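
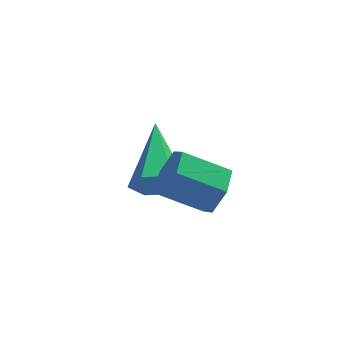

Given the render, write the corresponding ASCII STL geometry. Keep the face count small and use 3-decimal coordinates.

solid 
facet normal -0.086 -0.924 -0.373
outer loop
vertex 1.033 1.289 -0.361
vertex 0.595 1.096 0.217
vertex 0.289 1.377 -0.408
endloop
endfacet
facet normal 0.123 0.632 -0.765
outer loop
vertex 1.033 1.289 -0.361
vertex 0.289 1.377 -0.408
vertex 0.765 2.944 0.963
endloop
endfacet
facet normal -0.086 -0.924 -0.373
outer loop
vertex 0.289 1.377 -0.408
vertex 0.595 1.096 0.217
vertex -0.149 1.184 0.17
endloop
endfacet
facet normal -0.742 0.555 -0.377
outer loop
vertex 0.289 1.377 -0.408
vertex -0.149 1.184 0.17
vertex 0.765 2.944 0.963
endloop
endfacet
facet normal -0.086 -0.924 -0.374
outer loop
vertex -0.149 1.184 0.17
vertex 0.595 1.096 0.217
vertex 0.157 0.903 0.794
endloop
endfacet
facet normal -0.838 0.208 0.505
outer loop
vertex -0.149 1.184 0.17
vertex 0.157 0.903 0.794
vertex 0.765 2.944 0.963
endloop
endfacet
facet normal -0.084 -0.924 -0.373
outer loop
vertex 0.157 0.903 0.794
vertex 0.595 1.096 0.217
vertex 0.9 0.816 0.842
endloop
endfacet
facet normal -0.071 -0.061 0.996
outer loop
vertex 0.157 0.903 0.794
vertex 0.9 0.816 0.842
vertex 0.765 2.944 0.963
endloop
endfacet
facet normal -0.086 -0.924 -0.372
outer loop
vertex 0.9 0.816 0.842
vertex 0.595 1.096 0.217
vertex 1.338 1.008 0.264
endloop
endfacet
facet normal 0.794 0.016 0.607
outer loop
vertex 0.9 0.816 0.842
vertex 1.338 1.008 0.264
vertex 0.765 2.944 0.963
endloop
endfacet
facet normal -0.086 -0.924 -0.373
outer loop
vertex 1.338 1.008 0.264
vertex 0.595 1.096 0.217
vertex 1.033 1.289 -0.361
endloop
endfacet
facet normal 0.891 0.362 -0.272
outer loop
vertex 1.338 1.008 0.264
vertex 1.033 1.289 -0.361
vertex 0.765 2.944 0.963
endloop
endfacet
facet normal 0.862 -0.206 -0.462
outer loop
vertex 2.158 -0.292 1.945
vertex 1.799 -0.426 1.335
vertex 2.034 0.24 1.476
endloop
endfacet
facet normal 0.476 0.641 0.602
outer loop
vertex 2.158 -0.292 1.945
vertex 2.034 0.24 1.476
vertex 1.02 -0.02 2.555
endloop
endfacet
facet normal 0.475 0.642 0.602
outer loop
vertex 1.02 -0.02 2.555
vertex 2.034 0.24 1.476
vertex 0.895 0.512 2.086
endloop
endfacet
facet normal -0.863 0.205 0.463
outer loop
vertex 1.02 -0.02 2.555
vertex 0.895 0.512 2.086
vertex 0.661 -0.154 1.945
endloop
endfacet
facet normal 0.862 -0.206 -0.462
outer loop
vertex 2.034 0.24 1.476
vertex 1.799 -0.426 1.335
vertex 1.675 0.106 0.866
endloop
endfacet
facet normal 0.089 0.961 -0.263
outer loop
vertex 2.034 0.24 1.476
vertex 1.675 0.106 0.866
vertex 0.895 0.512 2.086
endloop
endfacet
facet normal 0.089 0.961 -0.263
outer loop
vertex 0.895 0.512 2.086
vertex 1.675 0.106 0.866
vertex 0.536 0.378 1.476
endloop
endfacet
facet normal -0.863 0.205 0.463
outer loop
vertex 0.895 0.512 2.086
vertex 0.536 0.378 1.476
vertex 0.661 -0.154 1.945
endloop
endfacet
facet normal 0.862 -0.206 -0.462
outer loop
vertex 1.675 0.106 0.866
vertex 1.799 -0.426 1.335
vertex 1.44 -0.56 0.725
endloop
endfacet
facet normal -0.387 0.320 -0.865
outer loop
vertex 1.675 0.106 0.866
vertex 1.44 -0.56 0.725
vertex 0.536 0.378 1.476
endloop
endfacet
facet normal -0.387 0.319 -0.865
outer loop
vertex 0.536 0.378 1.476
vertex 1.44 -0.56 0.725
vertex 0.302 -0.288 1.335
endloop
endfacet
facet normal -0.863 0.205 0.463
outer loop
vertex 0.536 0.378 1.476
vertex 0.302 -0.288 1.335
vertex 0.661 -0.154 1.945
endloop
endfacet
facet normal 0.863 -0.205 -0.463
outer loop
vertex 1.44 -0.56 0.725
vertex 1.799 -0.426 1.335
vertex 1.565 -1.092 1.194
endloop
endfacet
facet normal -0.476 -0.642 -0.601
outer loop
vertex 1.44 -0.56 0.725
vertex 1.565 -1.092 1.194
vertex 0.302 -0.288 1.335
endloop
endfacet
facet normal -0.476 -0.641 -0.602
outer loop
vertex 0.302 -0.288 1.335
vertex 1.565 -1.092 1.194
vertex 0.426 -0.82 1.804
endloop
endfacet
facet normal -0.862 0.206 0.462
outer loop
vertex 0.302 -0.288 1.335
vertex 0.426 -0.82 1.804
vertex 0.661 -0.154 1.945
endloop
endfacet
facet normal 0.863 -0.205 -0.463
outer loop
vertex 1.565 -1.092 1.194
vertex 1.799 -0.426 1.335
vertex 1.924 -0.958 1.804
endloop
endfacet
facet normal -0.089 -0.961 0.263
outer loop
vertex 1.565 -1.092 1.194
vertex 1.924 -0.958 1.804
vertex 0.426 -0.82 1.804
endloop
endfacet
facet normal -0.089 -0.961 0.263
outer loop
vertex 0.426 -0.82 1.804
vertex 1.924 -0.958 1.804
vertex 0.785 -0.686 2.414
endloop
endfacet
facet normal -0.862 0.206 0.462
outer loop
vertex 0.426 -0.82 1.804
vertex 0.785 -0.686 2.414
vertex 0.661 -0.154 1.945
endloop
endfacet
facet normal 0.863 -0.205 -0.463
outer loop
vertex 1.924 -0.958 1.804
vertex 1.799 -0.426 1.335
vertex 2.158 -0.292 1.945
endloop
endfacet
facet normal 0.387 -0.319 0.865
outer loop
vertex 1.924 -0.958 1.804
vertex 2.158 -0.292 1.945
vertex 0.785 -0.686 2.414
endloop
endfacet
facet normal 0.387 -0.320 0.865
outer loop
vertex 0.785 -0.686 2.414
vertex 2.158 -0.292 1.945
vertex 1.02 -0.02 2.555
endloop
endfacet
facet normal -0.862 0.206 0.462
outer loop
vertex 0.785 -0.686 2.414
vertex 1.02 -0.02 2.555
vertex 0.661 -0.154 1.945
endloop
endfacet

endsolid


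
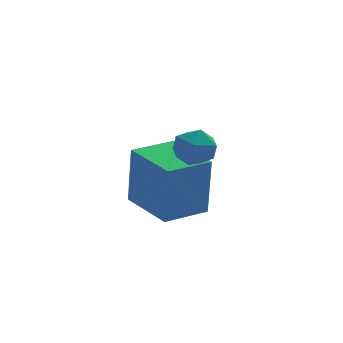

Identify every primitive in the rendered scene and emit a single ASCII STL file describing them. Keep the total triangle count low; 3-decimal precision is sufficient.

solid 
facet normal -0.284 0.952 -0.117
outer loop
vertex -3.031 -2.407 1.759
vertex -3.732 -2.595 1.932
vertex -3.258 -2.387 2.47
endloop
endfacet
facet normal 0.394 0.914 0.100
outer loop
vertex -3.031 -2.407 1.759
vertex -3.258 -2.387 2.47
vertex -2.584 -2.659 2.301
endloop
endfacet
facet normal 0.758 0.530 -0.379
outer loop
vertex -3.031 -2.407 1.759
vertex -2.584 -2.659 2.301
vertex -2.641 -3.036 1.659
endloop
endfacet
facet normal 0.305 0.331 -0.893
outer loop
vertex -3.031 -2.407 1.759
vertex -2.641 -3.036 1.659
vertex -3.351 -2.996 1.431
endloop
endfacet
facet normal -0.339 0.592 -0.731
outer loop
vertex -3.031 -2.407 1.759
vertex -3.351 -2.996 1.431
vertex -3.732 -2.595 1.932
endloop
endfacet
facet normal 0.407 0.561 0.721
outer loop
vertex -2.584 -2.659 2.301
vertex -3.258 -2.387 2.47
vertex -3.009 -3.004 2.809
endloop
endfacet
facet normal -0.691 0.623 0.368
outer loop
vertex -3.258 -2.387 2.47
vertex -3.732 -2.595 1.932
vertex -3.719 -2.964 2.581
endloop
endfacet
facet normal -0.780 0.040 -0.625
outer loop
vertex -3.732 -2.595 1.932
vertex -3.351 -2.996 1.431
vertex -3.776 -3.341 1.939
endloop
endfacet
facet normal 0.263 -0.381 -0.886
outer loop
vertex -3.351 -2.996 1.431
vertex -2.641 -3.036 1.659
vertex -3.102 -3.613 1.77
endloop
endfacet
facet normal 0.997 -0.059 -0.054
outer loop
vertex -2.641 -3.036 1.659
vertex -2.584 -2.659 2.301
vertex -2.628 -3.405 2.308
endloop
endfacet
facet normal -0.305 -0.331 0.893
outer loop
vertex -3.329 -3.593 2.481
vertex -3.009 -3.004 2.809
vertex -3.719 -2.964 2.581
endloop
endfacet
facet normal -0.758 -0.530 0.379
outer loop
vertex -3.329 -3.593 2.481
vertex -3.719 -2.964 2.581
vertex -3.776 -3.341 1.939
endloop
endfacet
facet normal -0.394 -0.914 -0.100
outer loop
vertex -3.329 -3.593 2.481
vertex -3.776 -3.341 1.939
vertex -3.102 -3.613 1.77
endloop
endfacet
facet normal 0.284 -0.952 0.117
outer loop
vertex -3.329 -3.593 2.481
vertex -3.102 -3.613 1.77
vertex -2.628 -3.405 2.308
endloop
endfacet
facet normal 0.339 -0.592 0.731
outer loop
vertex -3.329 -3.593 2.481
vertex -2.628 -3.405 2.308
vertex -3.009 -3.004 2.809
endloop
endfacet
facet normal -0.263 0.381 0.886
outer loop
vertex -3.719 -2.964 2.581
vertex -3.009 -3.004 2.809
vertex -3.258 -2.387 2.47
endloop
endfacet
facet normal -0.997 0.059 0.054
outer loop
vertex -3.776 -3.341 1.939
vertex -3.719 -2.964 2.581
vertex -3.732 -2.595 1.932
endloop
endfacet
facet normal -0.407 -0.561 -0.721
outer loop
vertex -3.102 -3.613 1.77
vertex -3.776 -3.341 1.939
vertex -3.351 -2.996 1.431
endloop
endfacet
facet normal 0.691 -0.623 -0.368
outer loop
vertex -2.628 -3.405 2.308
vertex -3.102 -3.613 1.77
vertex -2.641 -3.036 1.659
endloop
endfacet
facet normal 0.780 -0.040 0.625
outer loop
vertex -3.009 -3.004 2.809
vertex -2.628 -3.405 2.308
vertex -2.584 -2.659 2.301
endloop
endfacet
facet normal -0.907 -0.421 0.002
outer loop
vertex -3.651 -1.29 0.41
vertex -4.481 0.5 0.576
vertex -3.733 -1.125 -1.773
endloop
endfacet
facet normal 0.419 -0.904 -0.084
outer loop
vertex -2.299 -0.46 -1.776
vertex -3.651 -1.29 0.41
vertex -3.733 -1.125 -1.773
endloop
endfacet
facet normal -0.907 -0.420 0.002
outer loop
vertex -3.733 -1.125 -1.773
vertex -4.481 0.5 0.576
vertex -4.562 0.665 -1.606
endloop
endfacet
facet normal -0.037 0.076 -0.996
outer loop
vertex -4.562 0.665 -1.606
vertex -2.299 -0.46 -1.776
vertex -3.733 -1.125 -1.773
endloop
endfacet
facet normal 0.037 -0.075 0.996
outer loop
vertex -3.651 -1.29 0.41
vertex -3.047 1.165 0.573
vertex -4.481 0.5 0.576
endloop
endfacet
facet normal 0.419 -0.904 -0.084
outer loop
vertex -2.218 -0.625 0.406
vertex -3.651 -1.29 0.41
vertex -2.299 -0.46 -1.776
endloop
endfacet
facet normal 0.038 -0.075 0.996
outer loop
vertex -2.218 -0.625 0.406
vertex -3.047 1.165 0.573
vertex -3.651 -1.29 0.41
endloop
endfacet
facet normal -0.419 0.904 0.084
outer loop
vertex -4.481 0.5 0.576
vertex -3.047 1.165 0.573
vertex -4.562 0.665 -1.606
endloop
endfacet
facet normal -0.038 0.075 -0.996
outer loop
vertex -3.129 1.33 -1.61
vertex -2.299 -0.46 -1.776
vertex -4.562 0.665 -1.606
endloop
endfacet
facet normal -0.419 0.904 0.084
outer loop
vertex -4.562 0.665 -1.606
vertex -3.047 1.165 0.573
vertex -3.129 1.33 -1.61
endloop
endfacet
facet normal 0.907 0.421 -0.002
outer loop
vertex -3.129 1.33 -1.61
vertex -2.218 -0.625 0.406
vertex -2.299 -0.46 -1.776
endloop
endfacet
facet normal 0.907 0.420 -0.002
outer loop
vertex -3.047 1.165 0.573
vertex -2.218 -0.625 0.406
vertex -3.129 1.33 -1.61
endloop
endfacet

endsolid


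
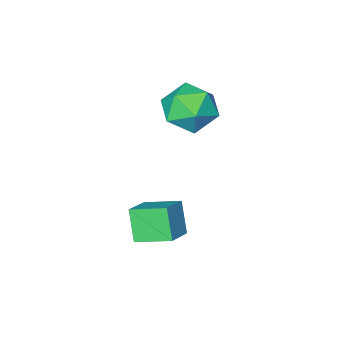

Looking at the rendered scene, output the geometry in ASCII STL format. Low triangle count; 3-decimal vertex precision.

solid 
facet normal -0.775 -0.467 -0.426
outer loop
vertex 2.939 1.194 -0.374
vertex 1.975 2.347 0.116
vertex 3.187 1.945 -1.649
endloop
endfacet
facet normal 0.609 -0.729 -0.311
outer loop
vertex 4.265 2.593 -1.056
vertex 2.939 1.194 -0.374
vertex 3.187 1.945 -1.649
endloop
endfacet
facet normal -0.775 -0.466 -0.426
outer loop
vertex 3.187 1.945 -1.649
vertex 1.975 2.347 0.116
vertex 2.224 3.097 -1.158
endloop
endfacet
facet normal 0.166 0.501 -0.849
outer loop
vertex 2.224 3.097 -1.158
vertex 4.265 2.593 -1.056
vertex 3.187 1.945 -1.649
endloop
endfacet
facet normal -0.167 -0.500 0.850
outer loop
vertex 2.939 1.194 -0.374
vertex 3.053 2.995 0.709
vertex 1.975 2.347 0.116
endloop
endfacet
facet normal 0.610 -0.729 -0.310
outer loop
vertex 4.016 1.843 0.218
vertex 2.939 1.194 -0.374
vertex 4.265 2.593 -1.056
endloop
endfacet
facet normal -0.165 -0.501 0.850
outer loop
vertex 4.016 1.843 0.218
vertex 3.053 2.995 0.709
vertex 2.939 1.194 -0.374
endloop
endfacet
facet normal -0.609 0.730 0.310
outer loop
vertex 1.975 2.347 0.116
vertex 3.053 2.995 0.709
vertex 2.224 3.097 -1.158
endloop
endfacet
facet normal 0.166 0.500 -0.850
outer loop
vertex 3.301 3.746 -0.566
vertex 4.265 2.593 -1.056
vertex 2.224 3.097 -1.158
endloop
endfacet
facet normal -0.610 0.729 0.311
outer loop
vertex 2.224 3.097 -1.158
vertex 3.053 2.995 0.709
vertex 3.301 3.746 -0.566
endloop
endfacet
facet normal 0.775 0.467 0.426
outer loop
vertex 3.301 3.746 -0.566
vertex 4.016 1.843 0.218
vertex 4.265 2.593 -1.056
endloop
endfacet
facet normal 0.775 0.467 0.426
outer loop
vertex 3.053 2.995 0.709
vertex 4.016 1.843 0.218
vertex 3.301 3.746 -0.566
endloop
endfacet
facet normal -0.677 -0.706 0.208
outer loop
vertex -0.757 0.372 3.87
vertex -0.019 -0.495 3.327
vertex 0.1 -0.247 4.558
endloop
endfacet
facet normal -0.693 -0.186 0.696
outer loop
vertex -0.757 0.372 3.87
vertex 0.1 -0.247 4.558
vertex -0.066 0.993 4.724
endloop
endfacet
facet normal -0.829 0.428 0.359
outer loop
vertex -0.757 0.372 3.87
vertex -0.066 0.993 4.724
vertex -0.288 1.511 3.595
endloop
endfacet
facet normal -0.896 0.288 -0.337
outer loop
vertex -0.757 0.372 3.87
vertex -0.288 1.511 3.595
vertex -0.259 0.591 2.732
endloop
endfacet
facet normal -0.802 -0.413 -0.431
outer loop
vertex -0.757 0.372 3.87
vertex -0.259 0.591 2.732
vertex -0.019 -0.495 3.327
endloop
endfacet
facet normal -0.044 -0.138 0.989
outer loop
vertex -0.066 0.993 4.724
vertex 0.1 -0.247 4.558
vertex 1.099 0.509 4.708
endloop
endfacet
facet normal -0.018 -0.980 0.199
outer loop
vertex 0.1 -0.247 4.558
vertex -0.019 -0.495 3.327
vertex 1.128 -0.411 3.845
endloop
endfacet
facet normal -0.222 -0.506 -0.834
outer loop
vertex -0.019 -0.495 3.327
vertex -0.259 0.591 2.732
vertex 0.906 0.107 2.716
endloop
endfacet
facet normal -0.373 0.628 -0.683
outer loop
vertex -0.259 0.591 2.732
vertex -0.288 1.511 3.595
vertex 0.74 1.347 2.882
endloop
endfacet
facet normal -0.263 0.856 0.445
outer loop
vertex -0.288 1.511 3.595
vertex -0.066 0.993 4.724
vertex 0.859 1.595 4.113
endloop
endfacet
facet normal 0.896 -0.288 0.337
outer loop
vertex 1.597 0.728 3.57
vertex 1.099 0.509 4.708
vertex 1.128 -0.411 3.845
endloop
endfacet
facet normal 0.829 -0.428 -0.359
outer loop
vertex 1.597 0.728 3.57
vertex 1.128 -0.411 3.845
vertex 0.906 0.107 2.716
endloop
endfacet
facet normal 0.693 0.186 -0.696
outer loop
vertex 1.597 0.728 3.57
vertex 0.906 0.107 2.716
vertex 0.74 1.347 2.882
endloop
endfacet
facet normal 0.677 0.706 -0.208
outer loop
vertex 1.597 0.728 3.57
vertex 0.74 1.347 2.882
vertex 0.859 1.595 4.113
endloop
endfacet
facet normal 0.802 0.413 0.431
outer loop
vertex 1.597 0.728 3.57
vertex 0.859 1.595 4.113
vertex 1.099 0.509 4.708
endloop
endfacet
facet normal 0.373 -0.628 0.683
outer loop
vertex 1.128 -0.411 3.845
vertex 1.099 0.509 4.708
vertex 0.1 -0.247 4.558
endloop
endfacet
facet normal 0.263 -0.856 -0.445
outer loop
vertex 0.906 0.107 2.716
vertex 1.128 -0.411 3.845
vertex -0.019 -0.495 3.327
endloop
endfacet
facet normal 0.044 0.138 -0.989
outer loop
vertex 0.74 1.347 2.882
vertex 0.906 0.107 2.716
vertex -0.259 0.591 2.732
endloop
endfacet
facet normal 0.018 0.980 -0.199
outer loop
vertex 0.859 1.595 4.113
vertex 0.74 1.347 2.882
vertex -0.288 1.511 3.595
endloop
endfacet
facet normal 0.222 0.506 0.834
outer loop
vertex 1.099 0.509 4.708
vertex 0.859 1.595 4.113
vertex -0.066 0.993 4.724
endloop
endfacet

endsolid


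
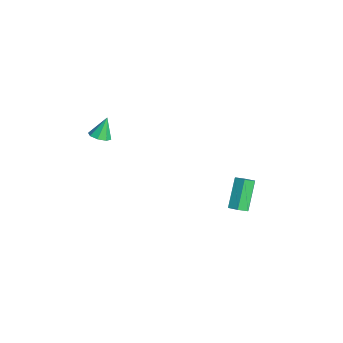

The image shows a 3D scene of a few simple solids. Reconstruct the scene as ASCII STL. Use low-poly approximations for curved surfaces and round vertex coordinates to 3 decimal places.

solid 
facet normal 0.526 -0.351 -0.774
outer loop
vertex 1.999 2.838 -3.81
vertex 1.538 3.014 -4.203
vertex 2.006 3.413 -4.066
endloop
endfacet
facet normal 0.850 0.206 0.485
outer loop
vertex 1.999 2.838 -3.81
vertex 2.006 3.413 -4.066
vertex 0.962 3.53 -2.285
endloop
endfacet
facet normal 0.850 0.205 0.485
outer loop
vertex 0.962 3.53 -2.285
vertex 2.006 3.413 -4.066
vertex 0.969 4.106 -2.541
endloop
endfacet
facet normal -0.526 0.351 0.775
outer loop
vertex 0.962 3.53 -2.285
vertex 0.969 4.106 -2.541
vertex 0.502 3.706 -2.677
endloop
endfacet
facet normal 0.527 -0.352 -0.774
outer loop
vertex 2.006 3.413 -4.066
vertex 1.538 3.014 -4.203
vertex 1.546 3.589 -4.459
endloop
endfacet
facet normal 0.436 0.893 -0.110
outer loop
vertex 2.006 3.413 -4.066
vertex 1.546 3.589 -4.459
vertex 0.969 4.106 -2.541
endloop
endfacet
facet normal 0.436 0.893 -0.110
outer loop
vertex 0.969 4.106 -2.541
vertex 1.546 3.589 -4.459
vertex 0.509 4.282 -2.934
endloop
endfacet
facet normal -0.527 0.352 0.774
outer loop
vertex 0.969 4.106 -2.541
vertex 0.509 4.282 -2.934
vertex 0.502 3.706 -2.677
endloop
endfacet
facet normal 0.525 -0.352 -0.775
outer loop
vertex 1.546 3.589 -4.459
vertex 1.538 3.014 -4.203
vertex 1.078 3.19 -4.595
endloop
endfacet
facet normal -0.414 0.689 -0.595
outer loop
vertex 1.546 3.589 -4.459
vertex 1.078 3.19 -4.595
vertex 0.509 4.282 -2.934
endloop
endfacet
facet normal -0.415 0.688 -0.595
outer loop
vertex 0.509 4.282 -2.934
vertex 1.078 3.19 -4.595
vertex 0.041 3.882 -3.07
endloop
endfacet
facet normal -0.526 0.352 0.774
outer loop
vertex 0.509 4.282 -2.934
vertex 0.041 3.882 -3.07
vertex 0.502 3.706 -2.677
endloop
endfacet
facet normal 0.526 -0.351 -0.775
outer loop
vertex 1.078 3.19 -4.595
vertex 1.538 3.014 -4.203
vertex 1.071 2.614 -4.339
endloop
endfacet
facet normal -0.850 -0.205 -0.485
outer loop
vertex 1.078 3.19 -4.595
vertex 1.071 2.614 -4.339
vertex 0.041 3.882 -3.07
endloop
endfacet
facet normal -0.850 -0.205 -0.485
outer loop
vertex 0.041 3.882 -3.07
vertex 1.071 2.614 -4.339
vertex 0.034 3.307 -2.814
endloop
endfacet
facet normal -0.526 0.351 0.774
outer loop
vertex 0.041 3.882 -3.07
vertex 0.034 3.307 -2.814
vertex 0.502 3.706 -2.677
endloop
endfacet
facet normal 0.527 -0.352 -0.774
outer loop
vertex 1.071 2.614 -4.339
vertex 1.538 3.014 -4.203
vertex 1.531 2.438 -3.946
endloop
endfacet
facet normal -0.436 -0.893 0.110
outer loop
vertex 1.071 2.614 -4.339
vertex 1.531 2.438 -3.946
vertex 0.034 3.307 -2.814
endloop
endfacet
facet normal -0.436 -0.893 0.110
outer loop
vertex 0.034 3.307 -2.814
vertex 1.531 2.438 -3.946
vertex 0.494 3.131 -2.421
endloop
endfacet
facet normal -0.527 0.352 0.774
outer loop
vertex 0.034 3.307 -2.814
vertex 0.494 3.131 -2.421
vertex 0.502 3.706 -2.677
endloop
endfacet
facet normal 0.526 -0.352 -0.774
outer loop
vertex 1.531 2.438 -3.946
vertex 1.538 3.014 -4.203
vertex 1.999 2.838 -3.81
endloop
endfacet
facet normal 0.415 -0.688 0.595
outer loop
vertex 1.531 2.438 -3.946
vertex 1.999 2.838 -3.81
vertex 0.494 3.131 -2.421
endloop
endfacet
facet normal 0.415 -0.689 0.595
outer loop
vertex 0.494 3.131 -2.421
vertex 1.999 2.838 -3.81
vertex 0.962 3.53 -2.285
endloop
endfacet
facet normal -0.525 0.352 0.775
outer loop
vertex 0.494 3.131 -2.421
vertex 0.962 3.53 -2.285
vertex 0.502 3.706 -2.677
endloop
endfacet
facet normal 0.228 -0.385 -0.894
outer loop
vertex 0.152 -4.32 2.305
vertex -0.39 -4.082 2.064
vertex 0.21 -3.868 2.125
endloop
endfacet
facet normal 0.787 0.138 0.601
outer loop
vertex 0.152 -4.32 2.305
vertex 0.21 -3.868 2.125
vertex -0.69 -3.578 3.236
endloop
endfacet
facet normal 0.228 -0.383 -0.895
outer loop
vertex 0.21 -3.868 2.125
vertex -0.39 -4.082 2.064
vertex -0.085 -3.541 1.91
endloop
endfacet
facet normal 0.604 0.740 0.296
outer loop
vertex 0.21 -3.868 2.125
vertex -0.085 -3.541 1.91
vertex -0.69 -3.578 3.236
endloop
endfacet
facet normal 0.228 -0.383 -0.895
outer loop
vertex -0.085 -3.541 1.91
vertex -0.39 -4.082 2.064
vertex -0.558 -3.531 1.785
endloop
endfacet
facet normal 0.012 0.999 0.033
outer loop
vertex -0.085 -3.541 1.91
vertex -0.558 -3.531 1.785
vertex -0.69 -3.578 3.236
endloop
endfacet
facet normal 0.228 -0.383 -0.895
outer loop
vertex -0.558 -3.531 1.785
vertex -0.39 -4.082 2.064
vertex -0.933 -3.843 1.823
endloop
endfacet
facet normal -0.641 0.767 -0.034
outer loop
vertex -0.558 -3.531 1.785
vertex -0.933 -3.843 1.823
vertex -0.69 -3.578 3.236
endloop
endfacet
facet normal 0.227 -0.385 -0.894
outer loop
vertex -0.933 -3.843 1.823
vertex -0.39 -4.082 2.064
vertex -0.991 -4.295 2.003
endloop
endfacet
facet normal -0.975 0.179 0.134
outer loop
vertex -0.933 -3.843 1.823
vertex -0.991 -4.295 2.003
vertex -0.69 -3.578 3.236
endloop
endfacet
facet normal 0.227 -0.384 -0.895
outer loop
vertex -0.991 -4.295 2.003
vertex -0.39 -4.082 2.064
vertex -0.696 -4.622 2.218
endloop
endfacet
facet normal -0.791 -0.425 0.440
outer loop
vertex -0.991 -4.295 2.003
vertex -0.696 -4.622 2.218
vertex -0.69 -3.578 3.236
endloop
endfacet
facet normal 0.228 -0.384 -0.895
outer loop
vertex -0.696 -4.622 2.218
vertex -0.39 -4.082 2.064
vertex -0.223 -4.633 2.343
endloop
endfacet
facet normal -0.201 -0.683 0.702
outer loop
vertex -0.696 -4.622 2.218
vertex -0.223 -4.633 2.343
vertex -0.69 -3.578 3.236
endloop
endfacet
facet normal 0.229 -0.383 -0.895
outer loop
vertex -0.223 -4.633 2.343
vertex -0.39 -4.082 2.064
vertex 0.152 -4.32 2.305
endloop
endfacet
facet normal 0.454 -0.450 0.769
outer loop
vertex -0.223 -4.633 2.343
vertex 0.152 -4.32 2.305
vertex -0.69 -3.578 3.236
endloop
endfacet

endsolid


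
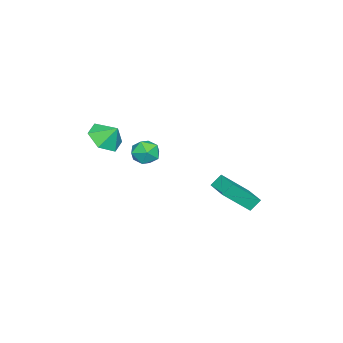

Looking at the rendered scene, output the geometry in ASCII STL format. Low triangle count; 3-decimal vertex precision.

solid 
facet normal -0.057 -0.657 -0.752
outer loop
vertex 3.829 -4.222 1.345
vertex 3.167 -3.564 0.821
vertex 4.224 -3.488 0.674
endloop
endfacet
facet normal 0.756 0.171 0.632
outer loop
vertex 3.829 -4.222 1.345
vertex 4.224 -3.488 0.674
vertex 3.233 -2.816 1.679
endloop
endfacet
facet normal -0.057 -0.657 -0.752
outer loop
vertex 4.224 -3.488 0.674
vertex 3.167 -3.564 0.821
vertex 3.562 -2.83 0.15
endloop
endfacet
facet normal 0.644 0.753 0.132
outer loop
vertex 4.224 -3.488 0.674
vertex 3.562 -2.83 0.15
vertex 3.233 -2.816 1.679
endloop
endfacet
facet normal -0.058 -0.656 -0.752
outer loop
vertex 3.562 -2.83 0.15
vertex 3.167 -3.564 0.821
vertex 2.505 -2.906 0.298
endloop
endfacet
facet normal -0.075 0.997 -0.025
outer loop
vertex 3.562 -2.83 0.15
vertex 2.505 -2.906 0.298
vertex 3.233 -2.816 1.679
endloop
endfacet
facet normal -0.058 -0.656 -0.753
outer loop
vertex 2.505 -2.906 0.298
vertex 3.167 -3.564 0.821
vertex 2.11 -3.641 0.969
endloop
endfacet
facet normal -0.684 0.657 0.318
outer loop
vertex 2.505 -2.906 0.298
vertex 2.11 -3.641 0.969
vertex 3.233 -2.816 1.679
endloop
endfacet
facet normal -0.057 -0.657 -0.752
outer loop
vertex 2.11 -3.641 0.969
vertex 3.167 -3.564 0.821
vertex 2.772 -4.298 1.492
endloop
endfacet
facet normal -0.572 0.075 0.817
outer loop
vertex 2.11 -3.641 0.969
vertex 2.772 -4.298 1.492
vertex 3.233 -2.816 1.679
endloop
endfacet
facet normal -0.057 -0.657 -0.752
outer loop
vertex 2.772 -4.298 1.492
vertex 3.167 -3.564 0.821
vertex 3.829 -4.222 1.345
endloop
endfacet
facet normal 0.148 -0.169 0.975
outer loop
vertex 2.772 -4.298 1.492
vertex 3.829 -4.222 1.345
vertex 3.233 -2.816 1.679
endloop
endfacet
facet normal -0.377 0.143 0.915
outer loop
vertex 3.026 -0.749 0.767
vertex 2.514 -1.449 0.665
vertex 3.312 -1.538 1.008
endloop
endfacet
facet normal 0.297 0.376 0.878
outer loop
vertex 3.026 -0.749 0.767
vertex 3.312 -1.538 1.008
vertex 3.847 -0.988 0.592
endloop
endfacet
facet normal 0.331 0.871 0.364
outer loop
vertex 3.026 -0.749 0.767
vertex 3.847 -0.988 0.592
vertex 3.381 -0.56 -0.008
endloop
endfacet
facet normal -0.322 0.943 0.083
outer loop
vertex 3.026 -0.749 0.767
vertex 3.381 -0.56 -0.008
vertex 2.557 -0.845 0.037
endloop
endfacet
facet normal -0.760 0.494 0.423
outer loop
vertex 3.026 -0.749 0.767
vertex 2.557 -0.845 0.037
vertex 2.514 -1.449 0.665
endloop
endfacet
facet normal 0.709 -0.172 0.684
outer loop
vertex 3.847 -0.988 0.592
vertex 3.312 -1.538 1.008
vertex 3.843 -1.835 0.383
endloop
endfacet
facet normal -0.381 -0.549 0.744
outer loop
vertex 3.312 -1.538 1.008
vertex 2.514 -1.449 0.665
vertex 3.019 -2.12 0.428
endloop
endfacet
facet normal -0.999 0.017 -0.052
outer loop
vertex 2.514 -1.449 0.665
vertex 2.557 -0.845 0.037
vertex 2.553 -1.692 -0.172
endloop
endfacet
facet normal -0.290 0.745 -0.601
outer loop
vertex 2.557 -0.845 0.037
vertex 3.381 -0.56 -0.008
vertex 3.088 -1.142 -0.588
endloop
endfacet
facet normal 0.765 0.627 -0.146
outer loop
vertex 3.381 -0.56 -0.008
vertex 3.847 -0.988 0.592
vertex 3.886 -1.231 -0.245
endloop
endfacet
facet normal 0.322 -0.943 -0.083
outer loop
vertex 3.374 -1.931 -0.347
vertex 3.843 -1.835 0.383
vertex 3.019 -2.12 0.428
endloop
endfacet
facet normal -0.331 -0.871 -0.364
outer loop
vertex 3.374 -1.931 -0.347
vertex 3.019 -2.12 0.428
vertex 2.553 -1.692 -0.172
endloop
endfacet
facet normal -0.297 -0.376 -0.878
outer loop
vertex 3.374 -1.931 -0.347
vertex 2.553 -1.692 -0.172
vertex 3.088 -1.142 -0.588
endloop
endfacet
facet normal 0.377 -0.143 -0.915
outer loop
vertex 3.374 -1.931 -0.347
vertex 3.088 -1.142 -0.588
vertex 3.886 -1.231 -0.245
endloop
endfacet
facet normal 0.760 -0.494 -0.423
outer loop
vertex 3.374 -1.931 -0.347
vertex 3.886 -1.231 -0.245
vertex 3.843 -1.835 0.383
endloop
endfacet
facet normal 0.290 -0.745 0.601
outer loop
vertex 3.019 -2.12 0.428
vertex 3.843 -1.835 0.383
vertex 3.312 -1.538 1.008
endloop
endfacet
facet normal -0.765 -0.627 0.146
outer loop
vertex 2.553 -1.692 -0.172
vertex 3.019 -2.12 0.428
vertex 2.514 -1.449 0.665
endloop
endfacet
facet normal -0.709 0.172 -0.684
outer loop
vertex 3.088 -1.142 -0.588
vertex 2.553 -1.692 -0.172
vertex 2.557 -0.845 0.037
endloop
endfacet
facet normal 0.381 0.549 -0.744
outer loop
vertex 3.886 -1.231 -0.245
vertex 3.088 -1.142 -0.588
vertex 3.381 -0.56 -0.008
endloop
endfacet
facet normal 0.999 -0.017 0.052
outer loop
vertex 3.843 -1.835 0.383
vertex 3.886 -1.231 -0.245
vertex 3.847 -0.988 0.592
endloop
endfacet
facet normal -0.522 0.473 0.710
outer loop
vertex 1.4 2.108 -1.718
vertex 2.401 3.098 -1.641
vertex 0.37 3.268 -3.249
endloop
endfacet
facet normal -0.710 -0.702 -0.055
outer loop
vertex 0.819 2.862 -3.859
vertex 1.4 2.108 -1.718
vertex 0.37 3.268 -3.249
endloop
endfacet
facet normal -0.523 0.472 0.710
outer loop
vertex 0.37 3.268 -3.249
vertex 2.401 3.098 -1.641
vertex 1.37 4.259 -3.172
endloop
endfacet
facet normal -0.473 0.532 -0.702
outer loop
vertex 1.37 4.259 -3.172
vertex 0.819 2.862 -3.859
vertex 0.37 3.268 -3.249
endloop
endfacet
facet normal 0.473 -0.532 0.702
outer loop
vertex 1.4 2.108 -1.718
vertex 2.85 2.692 -2.251
vertex 2.401 3.098 -1.641
endloop
endfacet
facet normal -0.710 -0.702 -0.055
outer loop
vertex 1.85 1.701 -2.328
vertex 1.4 2.108 -1.718
vertex 0.819 2.862 -3.859
endloop
endfacet
facet normal 0.472 -0.531 0.703
outer loop
vertex 1.85 1.701 -2.328
vertex 2.85 2.692 -2.251
vertex 1.4 2.108 -1.718
endloop
endfacet
facet normal 0.710 0.702 0.055
outer loop
vertex 2.401 3.098 -1.641
vertex 2.85 2.692 -2.251
vertex 1.37 4.259 -3.172
endloop
endfacet
facet normal -0.472 0.532 -0.703
outer loop
vertex 1.82 3.852 -3.782
vertex 0.819 2.862 -3.859
vertex 1.37 4.259 -3.172
endloop
endfacet
facet normal 0.710 0.702 0.055
outer loop
vertex 1.37 4.259 -3.172
vertex 2.85 2.692 -2.251
vertex 1.82 3.852 -3.782
endloop
endfacet
facet normal 0.522 -0.473 -0.710
outer loop
vertex 1.82 3.852 -3.782
vertex 1.85 1.701 -2.328
vertex 0.819 2.862 -3.859
endloop
endfacet
facet normal 0.523 -0.472 -0.710
outer loop
vertex 2.85 2.692 -2.251
vertex 1.85 1.701 -2.328
vertex 1.82 3.852 -3.782
endloop
endfacet

endsolid


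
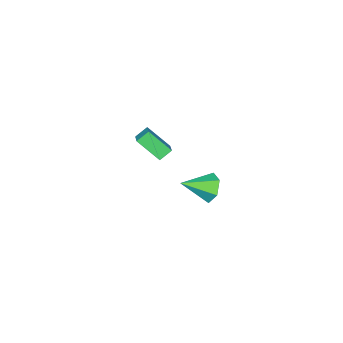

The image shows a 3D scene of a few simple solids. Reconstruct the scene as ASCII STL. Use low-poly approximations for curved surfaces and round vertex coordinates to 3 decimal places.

solid 
facet normal -0.732 0.549 -0.403
outer loop
vertex 0.953 3.531 -1.007
vertex 0.421 3.254 -0.418
vertex 0.87 3.951 -0.284
endloop
endfacet
facet normal 0.918 0.379 -0.115
outer loop
vertex 0.953 3.531 -1.007
vertex 0.87 3.951 -0.284
vertex 1.579 2.386 0.218
endloop
endfacet
facet normal -0.732 0.549 -0.403
outer loop
vertex 0.87 3.951 -0.284
vertex 0.421 3.254 -0.418
vertex 0.339 3.674 0.304
endloop
endfacet
facet normal 0.535 0.468 0.703
outer loop
vertex 0.87 3.951 -0.284
vertex 0.339 3.674 0.304
vertex 1.579 2.386 0.218
endloop
endfacet
facet normal -0.733 0.549 -0.402
outer loop
vertex 0.339 3.674 0.304
vertex 0.421 3.254 -0.418
vertex -0.11 2.976 0.17
endloop
endfacet
facet normal -0.077 -0.140 0.987
outer loop
vertex 0.339 3.674 0.304
vertex -0.11 2.976 0.17
vertex 1.579 2.386 0.218
endloop
endfacet
facet normal -0.733 0.548 -0.403
outer loop
vertex -0.11 2.976 0.17
vertex 0.421 3.254 -0.418
vertex -0.027 2.556 -0.553
endloop
endfacet
facet normal -0.306 -0.838 0.452
outer loop
vertex -0.11 2.976 0.17
vertex -0.027 2.556 -0.553
vertex 1.579 2.386 0.218
endloop
endfacet
facet normal -0.733 0.548 -0.403
outer loop
vertex -0.027 2.556 -0.553
vertex 0.421 3.254 -0.418
vertex 0.504 2.834 -1.141
endloop
endfacet
facet normal 0.078 -0.927 -0.367
outer loop
vertex -0.027 2.556 -0.553
vertex 0.504 2.834 -1.141
vertex 1.579 2.386 0.218
endloop
endfacet
facet normal -0.732 0.549 -0.403
outer loop
vertex 0.504 2.834 -1.141
vertex 0.421 3.254 -0.418
vertex 0.953 3.531 -1.007
endloop
endfacet
facet normal 0.689 -0.319 -0.650
outer loop
vertex 0.504 2.834 -1.141
vertex 0.953 3.531 -1.007
vertex 1.579 2.386 0.218
endloop
endfacet
facet normal -0.724 0.335 0.603
outer loop
vertex -2.618 -2.985 -1.444
vertex -2.988 -1.829 -2.532
vertex -3.406 -3.736 -1.973
endloop
endfacet
facet normal 0.228 -0.709 0.667
outer loop
vertex -2.812 -4.011 -2.468
vertex -2.618 -2.985 -1.444
vertex -3.406 -3.736 -1.973
endloop
endfacet
facet normal -0.724 0.335 0.603
outer loop
vertex -3.406 -3.736 -1.973
vertex -2.988 -1.829 -2.532
vertex -3.776 -2.58 -3.061
endloop
endfacet
facet normal -0.651 -0.620 -0.437
outer loop
vertex -3.776 -2.58 -3.061
vertex -2.812 -4.011 -2.468
vertex -3.406 -3.736 -1.973
endloop
endfacet
facet normal 0.651 0.620 0.437
outer loop
vertex -2.618 -2.985 -1.444
vertex -2.394 -2.104 -3.027
vertex -2.988 -1.829 -2.532
endloop
endfacet
facet normal 0.228 -0.709 0.667
outer loop
vertex -2.024 -3.26 -1.939
vertex -2.618 -2.985 -1.444
vertex -2.812 -4.011 -2.468
endloop
endfacet
facet normal 0.651 0.620 0.437
outer loop
vertex -2.024 -3.26 -1.939
vertex -2.394 -2.104 -3.027
vertex -2.618 -2.985 -1.444
endloop
endfacet
facet normal -0.228 0.709 -0.667
outer loop
vertex -2.988 -1.829 -2.532
vertex -2.394 -2.104 -3.027
vertex -3.776 -2.58 -3.061
endloop
endfacet
facet normal -0.651 -0.620 -0.437
outer loop
vertex -3.182 -2.855 -3.556
vertex -2.812 -4.011 -2.468
vertex -3.776 -2.58 -3.061
endloop
endfacet
facet normal -0.228 0.709 -0.667
outer loop
vertex -3.776 -2.58 -3.061
vertex -2.394 -2.104 -3.027
vertex -3.182 -2.855 -3.556
endloop
endfacet
facet normal 0.724 -0.335 -0.603
outer loop
vertex -3.182 -2.855 -3.556
vertex -2.024 -3.26 -1.939
vertex -2.812 -4.011 -2.468
endloop
endfacet
facet normal 0.724 -0.335 -0.603
outer loop
vertex -2.394 -2.104 -3.027
vertex -2.024 -3.26 -1.939
vertex -3.182 -2.855 -3.556
endloop
endfacet

endsolid


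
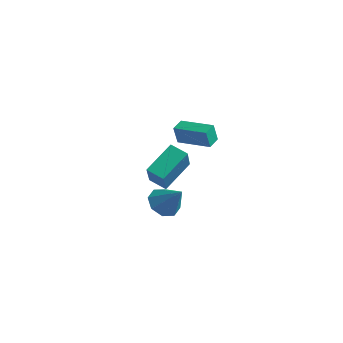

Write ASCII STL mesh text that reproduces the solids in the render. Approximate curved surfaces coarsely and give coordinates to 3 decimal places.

solid 
facet normal -0.662 -0.032 -0.749
outer loop
vertex 0.306 -0.879 -5.357
vertex -0.466 -0.84 -4.676
vertex 0.086 -0.14 -5.194
endloop
endfacet
facet normal 0.921 0.323 -0.220
outer loop
vertex 0.306 -0.879 -5.357
vertex 0.086 -0.14 -5.194
vertex 0.766 -0.78 -3.284
endloop
endfacet
facet normal -0.662 -0.032 -0.749
outer loop
vertex 0.086 -0.14 -5.194
vertex -0.466 -0.84 -4.676
vertex -0.458 0.189 -4.727
endloop
endfacet
facet normal 0.563 0.823 0.076
outer loop
vertex 0.086 -0.14 -5.194
vertex -0.458 0.189 -4.727
vertex 0.766 -0.78 -3.284
endloop
endfacet
facet normal -0.662 -0.032 -0.749
outer loop
vertex -0.458 0.189 -4.727
vertex -0.466 -0.84 -4.676
vertex -1.006 -0.085 -4.231
endloop
endfacet
facet normal 0.052 0.849 0.526
outer loop
vertex -0.458 0.189 -4.727
vertex -1.006 -0.085 -4.231
vertex 0.766 -0.78 -3.284
endloop
endfacet
facet normal -0.662 -0.032 -0.749
outer loop
vertex -1.006 -0.085 -4.231
vertex -0.466 -0.84 -4.676
vertex -1.238 -0.801 -3.996
endloop
endfacet
facet normal -0.312 0.386 0.868
outer loop
vertex -1.006 -0.085 -4.231
vertex -1.238 -0.801 -3.996
vertex 0.766 -0.78 -3.284
endloop
endfacet
facet normal -0.662 -0.033 -0.749
outer loop
vertex -1.238 -0.801 -3.996
vertex -0.466 -0.84 -4.676
vertex -1.017 -1.54 -4.159
endloop
endfacet
facet normal -0.317 -0.294 0.902
outer loop
vertex -1.238 -0.801 -3.996
vertex -1.017 -1.54 -4.159
vertex 0.766 -0.78 -3.284
endloop
endfacet
facet normal -0.662 -0.033 -0.749
outer loop
vertex -1.017 -1.54 -4.159
vertex -0.466 -0.84 -4.676
vertex -0.473 -1.869 -4.625
endloop
endfacet
facet normal 0.040 -0.794 0.607
outer loop
vertex -1.017 -1.54 -4.159
vertex -0.473 -1.869 -4.625
vertex 0.766 -0.78 -3.284
endloop
endfacet
facet normal -0.662 -0.033 -0.748
outer loop
vertex -0.473 -1.869 -4.625
vertex -0.466 -0.84 -4.676
vertex 0.075 -1.595 -5.122
endloop
endfacet
facet normal 0.551 -0.820 0.156
outer loop
vertex -0.473 -1.869 -4.625
vertex 0.075 -1.595 -5.122
vertex 0.766 -0.78 -3.284
endloop
endfacet
facet normal -0.662 -0.032 -0.749
outer loop
vertex 0.075 -1.595 -5.122
vertex -0.466 -0.84 -4.676
vertex 0.306 -0.879 -5.357
endloop
endfacet
facet normal 0.916 -0.356 -0.186
outer loop
vertex 0.075 -1.595 -5.122
vertex 0.306 -0.879 -5.357
vertex 0.766 -0.78 -3.284
endloop
endfacet
facet normal -0.350 0.496 -0.794
outer loop
vertex 1.655 -2.517 0.821
vertex 2.647 -2.358 0.483
vertex 1.574 -4.278 -0.244
endloop
endfacet
facet normal -0.936 -0.150 0.319
outer loop
vertex 2.253 -5.242 1.297
vertex 1.655 -2.517 0.821
vertex 1.574 -4.278 -0.244
endloop
endfacet
facet normal -0.350 0.496 -0.795
outer loop
vertex 1.574 -4.278 -0.244
vertex 2.647 -2.358 0.483
vertex 2.566 -4.12 -0.582
endloop
endfacet
facet normal -0.040 -0.855 -0.517
outer loop
vertex 2.566 -4.12 -0.582
vertex 2.253 -5.242 1.297
vertex 1.574 -4.278 -0.244
endloop
endfacet
facet normal 0.039 0.855 0.517
outer loop
vertex 1.655 -2.517 0.821
vertex 3.326 -3.322 2.024
vertex 2.647 -2.358 0.483
endloop
endfacet
facet normal -0.936 -0.150 0.319
outer loop
vertex 2.334 -3.48 2.362
vertex 1.655 -2.517 0.821
vertex 2.253 -5.242 1.297
endloop
endfacet
facet normal 0.040 0.855 0.517
outer loop
vertex 2.334 -3.48 2.362
vertex 3.326 -3.322 2.024
vertex 1.655 -2.517 0.821
endloop
endfacet
facet normal 0.936 0.150 -0.319
outer loop
vertex 2.647 -2.358 0.483
vertex 3.326 -3.322 2.024
vertex 2.566 -4.12 -0.582
endloop
endfacet
facet normal -0.039 -0.855 -0.517
outer loop
vertex 3.245 -5.083 0.959
vertex 2.253 -5.242 1.297
vertex 2.566 -4.12 -0.582
endloop
endfacet
facet normal 0.936 0.150 -0.319
outer loop
vertex 2.566 -4.12 -0.582
vertex 3.326 -3.322 2.024
vertex 3.245 -5.083 0.959
endloop
endfacet
facet normal 0.350 -0.496 0.794
outer loop
vertex 3.245 -5.083 0.959
vertex 2.334 -3.48 2.362
vertex 2.253 -5.242 1.297
endloop
endfacet
facet normal 0.350 -0.497 0.794
outer loop
vertex 3.326 -3.322 2.024
vertex 2.334 -3.48 2.362
vertex 3.245 -5.083 0.959
endloop
endfacet
facet normal -0.975 -0.179 -0.130
outer loop
vertex -2.468 2.229 -1.008
vertex -2.646 3.089 -0.86
vertex -2.352 2.456 -2.191
endloop
endfacet
facet normal 0.200 -0.966 -0.166
outer loop
vertex -0.314 2.831 -1.92
vertex -2.468 2.229 -1.008
vertex -2.352 2.456 -2.191
endloop
endfacet
facet normal -0.975 -0.179 -0.130
outer loop
vertex -2.352 2.456 -2.191
vertex -2.646 3.089 -0.86
vertex -2.53 3.316 -2.043
endloop
endfacet
facet normal 0.095 0.188 -0.978
outer loop
vertex -2.53 3.316 -2.043
vertex -0.314 2.831 -1.92
vertex -2.352 2.456 -2.191
endloop
endfacet
facet normal -0.095 -0.188 0.978
outer loop
vertex -2.468 2.229 -1.008
vertex -0.608 3.464 -0.589
vertex -2.646 3.089 -0.86
endloop
endfacet
facet normal 0.200 -0.966 -0.166
outer loop
vertex -0.43 2.604 -0.737
vertex -2.468 2.229 -1.008
vertex -0.314 2.831 -1.92
endloop
endfacet
facet normal -0.095 -0.188 0.978
outer loop
vertex -0.43 2.604 -0.737
vertex -0.608 3.464 -0.589
vertex -2.468 2.229 -1.008
endloop
endfacet
facet normal -0.200 0.966 0.166
outer loop
vertex -2.646 3.089 -0.86
vertex -0.608 3.464 -0.589
vertex -2.53 3.316 -2.043
endloop
endfacet
facet normal 0.095 0.188 -0.978
outer loop
vertex -0.492 3.691 -1.772
vertex -0.314 2.831 -1.92
vertex -2.53 3.316 -2.043
endloop
endfacet
facet normal -0.200 0.966 0.166
outer loop
vertex -2.53 3.316 -2.043
vertex -0.608 3.464 -0.589
vertex -0.492 3.691 -1.772
endloop
endfacet
facet normal 0.975 0.179 0.130
outer loop
vertex -0.492 3.691 -1.772
vertex -0.43 2.604 -0.737
vertex -0.314 2.831 -1.92
endloop
endfacet
facet normal 0.975 0.179 0.130
outer loop
vertex -0.608 3.464 -0.589
vertex -0.43 2.604 -0.737
vertex -0.492 3.691 -1.772
endloop
endfacet

endsolid


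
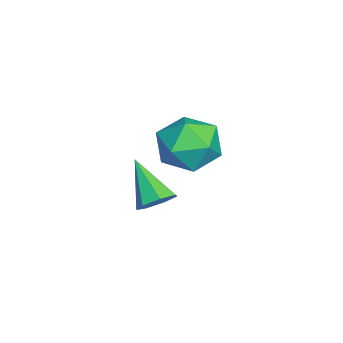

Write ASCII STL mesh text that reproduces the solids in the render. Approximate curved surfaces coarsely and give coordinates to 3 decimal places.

solid 
facet normal 0.604 0.439 -0.665
outer loop
vertex 1.955 -2.037 -0.751
vertex 1.458 -1.651 -0.948
vertex 1.901 -1.54 -0.472
endloop
endfacet
facet normal 0.544 -0.365 0.756
outer loop
vertex 1.955 -2.037 -0.751
vertex 1.901 -1.54 -0.472
vertex 0.442 -2.389 0.168
endloop
endfacet
facet normal 0.604 0.439 -0.665
outer loop
vertex 1.901 -1.54 -0.472
vertex 1.458 -1.651 -0.948
vertex 1.513 -1.127 -0.552
endloop
endfacet
facet normal 0.193 0.358 0.914
outer loop
vertex 1.901 -1.54 -0.472
vertex 1.513 -1.127 -0.552
vertex 0.442 -2.389 0.168
endloop
endfacet
facet normal 0.604 0.439 -0.665
outer loop
vertex 1.513 -1.127 -0.552
vertex 1.458 -1.651 -0.948
vertex 1.083 -1.108 -0.93
endloop
endfacet
facet normal -0.454 0.700 0.552
outer loop
vertex 1.513 -1.127 -0.552
vertex 1.083 -1.108 -0.93
vertex 0.442 -2.389 0.168
endloop
endfacet
facet normal 0.604 0.439 -0.665
outer loop
vertex 1.083 -1.108 -0.93
vertex 1.458 -1.651 -0.948
vertex 0.936 -1.499 -1.322
endloop
endfacet
facet normal -0.913 0.404 -0.061
outer loop
vertex 1.083 -1.108 -0.93
vertex 0.936 -1.499 -1.322
vertex 0.442 -2.389 0.168
endloop
endfacet
facet normal 0.604 0.439 -0.665
outer loop
vertex 0.936 -1.499 -1.322
vertex 1.458 -1.651 -0.948
vertex 1.181 -2.004 -1.433
endloop
endfacet
facet normal -0.835 -0.304 -0.459
outer loop
vertex 0.936 -1.499 -1.322
vertex 1.181 -2.004 -1.433
vertex 0.442 -2.389 0.168
endloop
endfacet
facet normal 0.605 0.438 -0.665
outer loop
vertex 1.181 -2.004 -1.433
vertex 1.458 -1.651 -0.948
vertex 1.635 -2.244 -1.178
endloop
endfacet
facet normal -0.280 -0.896 -0.345
outer loop
vertex 1.181 -2.004 -1.433
vertex 1.635 -2.244 -1.178
vertex 0.442 -2.389 0.168
endloop
endfacet
facet normal 0.604 0.438 -0.665
outer loop
vertex 1.635 -2.244 -1.178
vertex 1.458 -1.651 -0.948
vertex 1.955 -2.037 -0.751
endloop
endfacet
facet normal 0.334 -0.922 0.197
outer loop
vertex 1.635 -2.244 -1.178
vertex 1.955 -2.037 -0.751
vertex 0.442 -2.389 0.168
endloop
endfacet
facet normal -0.816 0.420 0.396
outer loop
vertex 1.632 -0.258 2.079
vertex 1.72 -0.874 2.914
vertex 2.191 0.054 2.9
endloop
endfacet
facet normal -0.467 0.884 -0.018
outer loop
vertex 1.632 -0.258 2.079
vertex 2.191 0.054 2.9
vertex 2.545 0.221 1.936
endloop
endfacet
facet normal -0.423 0.605 -0.674
outer loop
vertex 1.632 -0.258 2.079
vertex 2.545 0.221 1.936
vertex 2.294 -0.604 1.353
endloop
endfacet
facet normal -0.746 -0.031 -0.665
outer loop
vertex 1.632 -0.258 2.079
vertex 2.294 -0.604 1.353
vertex 1.783 -1.281 1.958
endloop
endfacet
facet normal -0.989 -0.146 -0.003
outer loop
vertex 1.632 -0.258 2.079
vertex 1.783 -1.281 1.958
vertex 1.72 -0.874 2.914
endloop
endfacet
facet normal 0.196 0.952 0.237
outer loop
vertex 2.545 0.221 1.936
vertex 2.191 0.054 2.9
vertex 3.197 -0.099 2.682
endloop
endfacet
facet normal -0.371 0.202 0.907
outer loop
vertex 2.191 0.054 2.9
vertex 1.72 -0.874 2.914
vertex 2.686 -0.776 3.287
endloop
endfacet
facet normal -0.649 -0.714 0.261
outer loop
vertex 1.72 -0.874 2.914
vertex 1.783 -1.281 1.958
vertex 2.435 -1.601 2.704
endloop
endfacet
facet normal -0.256 -0.530 -0.809
outer loop
vertex 1.783 -1.281 1.958
vertex 2.294 -0.604 1.353
vertex 2.789 -1.434 1.74
endloop
endfacet
facet normal 0.267 0.501 -0.823
outer loop
vertex 2.294 -0.604 1.353
vertex 2.545 0.221 1.936
vertex 3.26 -0.506 1.726
endloop
endfacet
facet normal 0.746 0.031 0.665
outer loop
vertex 3.348 -1.122 2.561
vertex 3.197 -0.099 2.682
vertex 2.686 -0.776 3.287
endloop
endfacet
facet normal 0.423 -0.605 0.674
outer loop
vertex 3.348 -1.122 2.561
vertex 2.686 -0.776 3.287
vertex 2.435 -1.601 2.704
endloop
endfacet
facet normal 0.467 -0.884 0.018
outer loop
vertex 3.348 -1.122 2.561
vertex 2.435 -1.601 2.704
vertex 2.789 -1.434 1.74
endloop
endfacet
facet normal 0.816 -0.420 -0.396
outer loop
vertex 3.348 -1.122 2.561
vertex 2.789 -1.434 1.74
vertex 3.26 -0.506 1.726
endloop
endfacet
facet normal 0.989 0.146 0.003
outer loop
vertex 3.348 -1.122 2.561
vertex 3.26 -0.506 1.726
vertex 3.197 -0.099 2.682
endloop
endfacet
facet normal 0.256 0.530 0.809
outer loop
vertex 2.686 -0.776 3.287
vertex 3.197 -0.099 2.682
vertex 2.191 0.054 2.9
endloop
endfacet
facet normal -0.267 -0.501 0.823
outer loop
vertex 2.435 -1.601 2.704
vertex 2.686 -0.776 3.287
vertex 1.72 -0.874 2.914
endloop
endfacet
facet normal -0.196 -0.952 -0.237
outer loop
vertex 2.789 -1.434 1.74
vertex 2.435 -1.601 2.704
vertex 1.783 -1.281 1.958
endloop
endfacet
facet normal 0.371 -0.202 -0.907
outer loop
vertex 3.26 -0.506 1.726
vertex 2.789 -1.434 1.74
vertex 2.294 -0.604 1.353
endloop
endfacet
facet normal 0.649 0.714 -0.261
outer loop
vertex 3.197 -0.099 2.682
vertex 3.26 -0.506 1.726
vertex 2.545 0.221 1.936
endloop
endfacet

endsolid


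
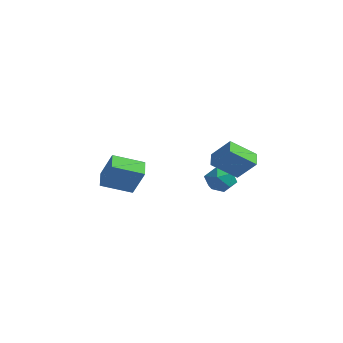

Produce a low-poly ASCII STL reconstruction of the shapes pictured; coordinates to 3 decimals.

solid 
facet normal -0.505 0.415 0.757
outer loop
vertex 0.723 0.263 -2.8
vertex 1.424 -0.049 -2.161
vertex 1.508 0.846 -2.596
endloop
endfacet
facet normal -0.614 0.775 0.150
outer loop
vertex 0.723 0.263 -2.8
vertex 1.508 0.846 -2.596
vertex 1.177 0.765 -3.535
endloop
endfacet
facet normal -0.888 0.321 -0.329
outer loop
vertex 0.723 0.263 -2.8
vertex 1.177 0.765 -3.535
vertex 0.889 -0.18 -3.68
endloop
endfacet
facet normal -0.948 -0.318 -0.019
outer loop
vertex 0.723 0.263 -2.8
vertex 0.889 -0.18 -3.68
vertex 1.041 -0.684 -2.831
endloop
endfacet
facet normal -0.711 -0.260 0.653
outer loop
vertex 0.723 0.263 -2.8
vertex 1.041 -0.684 -2.831
vertex 1.424 -0.049 -2.161
endloop
endfacet
facet normal 0.019 0.996 -0.092
outer loop
vertex 1.177 0.765 -3.535
vertex 1.508 0.846 -2.596
vertex 2.159 0.764 -3.349
endloop
endfacet
facet normal 0.196 0.414 0.889
outer loop
vertex 1.508 0.846 -2.596
vertex 1.424 -0.049 -2.161
vertex 2.311 0.26 -2.5
endloop
endfacet
facet normal -0.137 -0.679 0.722
outer loop
vertex 1.424 -0.049 -2.161
vertex 1.041 -0.684 -2.831
vertex 2.023 -0.685 -2.645
endloop
endfacet
facet normal -0.520 -0.772 -0.365
outer loop
vertex 1.041 -0.684 -2.831
vertex 0.889 -0.18 -3.68
vertex 1.692 -0.766 -3.584
endloop
endfacet
facet normal -0.423 0.262 -0.868
outer loop
vertex 0.889 -0.18 -3.68
vertex 1.177 0.765 -3.535
vertex 1.776 0.129 -4.019
endloop
endfacet
facet normal 0.948 0.318 0.019
outer loop
vertex 2.477 -0.183 -3.38
vertex 2.159 0.764 -3.349
vertex 2.311 0.26 -2.5
endloop
endfacet
facet normal 0.888 -0.321 0.329
outer loop
vertex 2.477 -0.183 -3.38
vertex 2.311 0.26 -2.5
vertex 2.023 -0.685 -2.645
endloop
endfacet
facet normal 0.614 -0.775 -0.150
outer loop
vertex 2.477 -0.183 -3.38
vertex 2.023 -0.685 -2.645
vertex 1.692 -0.766 -3.584
endloop
endfacet
facet normal 0.505 -0.415 -0.757
outer loop
vertex 2.477 -0.183 -3.38
vertex 1.692 -0.766 -3.584
vertex 1.776 0.129 -4.019
endloop
endfacet
facet normal 0.711 0.260 -0.653
outer loop
vertex 2.477 -0.183 -3.38
vertex 1.776 0.129 -4.019
vertex 2.159 0.764 -3.349
endloop
endfacet
facet normal 0.520 0.772 0.365
outer loop
vertex 2.311 0.26 -2.5
vertex 2.159 0.764 -3.349
vertex 1.508 0.846 -2.596
endloop
endfacet
facet normal 0.423 -0.262 0.868
outer loop
vertex 2.023 -0.685 -2.645
vertex 2.311 0.26 -2.5
vertex 1.424 -0.049 -2.161
endloop
endfacet
facet normal -0.019 -0.996 0.092
outer loop
vertex 1.692 -0.766 -3.584
vertex 2.023 -0.685 -2.645
vertex 1.041 -0.684 -2.831
endloop
endfacet
facet normal -0.196 -0.414 -0.889
outer loop
vertex 1.776 0.129 -4.019
vertex 1.692 -0.766 -3.584
vertex 0.889 -0.18 -3.68
endloop
endfacet
facet normal 0.137 0.679 -0.722
outer loop
vertex 2.159 0.764 -3.349
vertex 1.776 0.129 -4.019
vertex 1.177 0.765 -3.535
endloop
endfacet
facet normal -0.501 -0.011 -0.865
outer loop
vertex -4.605 -3.195 -4.349
vertex -5.457 -2.355 -3.867
vertex -3.509 -1.708 -5.003
endloop
endfacet
facet normal 0.661 -0.651 -0.373
outer loop
vertex -2.543 -1.685 -3.333
vertex -4.605 -3.195 -4.349
vertex -3.509 -1.708 -5.003
endloop
endfacet
facet normal -0.501 -0.013 -0.866
outer loop
vertex -3.509 -1.708 -5.003
vertex -5.457 -2.355 -3.867
vertex -4.362 -0.868 -4.522
endloop
endfacet
facet normal 0.559 0.759 -0.334
outer loop
vertex -4.362 -0.868 -4.522
vertex -2.543 -1.685 -3.333
vertex -3.509 -1.708 -5.003
endloop
endfacet
facet normal -0.559 -0.759 0.334
outer loop
vertex -4.605 -3.195 -4.349
vertex -4.491 -2.332 -2.197
vertex -5.457 -2.355 -3.867
endloop
endfacet
facet normal 0.661 -0.651 -0.373
outer loop
vertex -3.638 -3.172 -2.678
vertex -4.605 -3.195 -4.349
vertex -2.543 -1.685 -3.333
endloop
endfacet
facet normal -0.559 -0.759 0.334
outer loop
vertex -3.638 -3.172 -2.678
vertex -4.491 -2.332 -2.197
vertex -4.605 -3.195 -4.349
endloop
endfacet
facet normal -0.661 0.651 0.373
outer loop
vertex -5.457 -2.355 -3.867
vertex -4.491 -2.332 -2.197
vertex -4.362 -0.868 -4.522
endloop
endfacet
facet normal 0.559 0.759 -0.334
outer loop
vertex -3.395 -0.845 -2.851
vertex -2.543 -1.685 -3.333
vertex -4.362 -0.868 -4.522
endloop
endfacet
facet normal -0.661 0.651 0.373
outer loop
vertex -4.362 -0.868 -4.522
vertex -4.491 -2.332 -2.197
vertex -3.395 -0.845 -2.851
endloop
endfacet
facet normal 0.501 0.012 0.865
outer loop
vertex -3.395 -0.845 -2.851
vertex -3.638 -3.172 -2.678
vertex -2.543 -1.685 -3.333
endloop
endfacet
facet normal 0.500 0.012 0.866
outer loop
vertex -4.491 -2.332 -2.197
vertex -3.638 -3.172 -2.678
vertex -3.395 -0.845 -2.851
endloop
endfacet
facet normal -0.664 -0.212 -0.717
outer loop
vertex 1.918 -1.085 -1.644
vertex 1.237 -0.34 -1.233
vertex 2.68 0.214 -2.735
endloop
endfacet
facet normal 0.625 -0.683 -0.377
outer loop
vertex 3.763 0.56 -1.567
vertex 1.918 -1.085 -1.644
vertex 2.68 0.214 -2.735
endloop
endfacet
facet normal -0.664 -0.212 -0.717
outer loop
vertex 2.68 0.214 -2.735
vertex 1.237 -0.34 -1.233
vertex 1.999 0.959 -2.324
endloop
endfacet
facet normal 0.410 0.698 -0.587
outer loop
vertex 1.999 0.959 -2.324
vertex 3.763 0.56 -1.567
vertex 2.68 0.214 -2.735
endloop
endfacet
facet normal -0.410 -0.698 0.587
outer loop
vertex 1.918 -1.085 -1.644
vertex 2.32 0.006 -0.065
vertex 1.237 -0.34 -1.233
endloop
endfacet
facet normal 0.625 -0.683 -0.377
outer loop
vertex 3.001 -0.739 -0.476
vertex 1.918 -1.085 -1.644
vertex 3.763 0.56 -1.567
endloop
endfacet
facet normal -0.410 -0.698 0.587
outer loop
vertex 3.001 -0.739 -0.476
vertex 2.32 0.006 -0.065
vertex 1.918 -1.085 -1.644
endloop
endfacet
facet normal -0.625 0.683 0.377
outer loop
vertex 1.237 -0.34 -1.233
vertex 2.32 0.006 -0.065
vertex 1.999 0.959 -2.324
endloop
endfacet
facet normal 0.410 0.698 -0.587
outer loop
vertex 3.082 1.305 -1.156
vertex 3.763 0.56 -1.567
vertex 1.999 0.959 -2.324
endloop
endfacet
facet normal -0.625 0.683 0.377
outer loop
vertex 1.999 0.959 -2.324
vertex 2.32 0.006 -0.065
vertex 3.082 1.305 -1.156
endloop
endfacet
facet normal 0.664 0.212 0.717
outer loop
vertex 3.082 1.305 -1.156
vertex 3.001 -0.739 -0.476
vertex 3.763 0.56 -1.567
endloop
endfacet
facet normal 0.664 0.212 0.717
outer loop
vertex 2.32 0.006 -0.065
vertex 3.001 -0.739 -0.476
vertex 3.082 1.305 -1.156
endloop
endfacet

endsolid


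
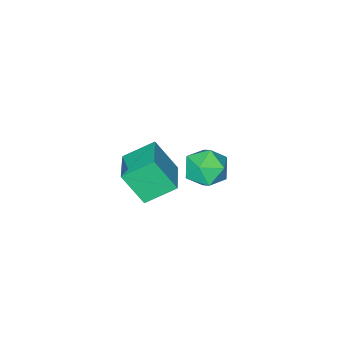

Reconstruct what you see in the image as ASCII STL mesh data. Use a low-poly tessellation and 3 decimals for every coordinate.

solid 
facet normal -0.703 0.482 0.522
outer loop
vertex 1.949 -4.329 -0.344
vertex 3.093 -3.077 0.041
vertex 1.497 -3.49 -1.728
endloop
endfacet
facet normal -0.658 -0.720 -0.222
outer loop
vertex 2.567 -4.223 -2.521
vertex 1.949 -4.329 -0.344
vertex 1.497 -3.49 -1.728
endloop
endfacet
facet normal -0.703 0.482 0.522
outer loop
vertex 1.497 -3.49 -1.728
vertex 3.093 -3.077 0.041
vertex 2.642 -2.238 -1.342
endloop
endfacet
facet normal -0.268 0.499 -0.824
outer loop
vertex 2.642 -2.238 -1.342
vertex 2.567 -4.223 -2.521
vertex 1.497 -3.49 -1.728
endloop
endfacet
facet normal 0.269 -0.499 0.824
outer loop
vertex 1.949 -4.329 -0.344
vertex 4.163 -3.81 -0.752
vertex 3.093 -3.077 0.041
endloop
endfacet
facet normal -0.658 -0.719 -0.222
outer loop
vertex 3.018 -5.062 -1.138
vertex 1.949 -4.329 -0.344
vertex 2.567 -4.223 -2.521
endloop
endfacet
facet normal 0.269 -0.500 0.823
outer loop
vertex 3.018 -5.062 -1.138
vertex 4.163 -3.81 -0.752
vertex 1.949 -4.329 -0.344
endloop
endfacet
facet normal 0.658 0.720 0.222
outer loop
vertex 3.093 -3.077 0.041
vertex 4.163 -3.81 -0.752
vertex 2.642 -2.238 -1.342
endloop
endfacet
facet normal -0.269 0.499 -0.824
outer loop
vertex 3.711 -2.971 -2.136
vertex 2.567 -4.223 -2.521
vertex 2.642 -2.238 -1.342
endloop
endfacet
facet normal 0.658 0.720 0.221
outer loop
vertex 2.642 -2.238 -1.342
vertex 4.163 -3.81 -0.752
vertex 3.711 -2.971 -2.136
endloop
endfacet
facet normal 0.703 -0.482 -0.522
outer loop
vertex 3.711 -2.971 -2.136
vertex 3.018 -5.062 -1.138
vertex 2.567 -4.223 -2.521
endloop
endfacet
facet normal 0.703 -0.482 -0.522
outer loop
vertex 4.163 -3.81 -0.752
vertex 3.018 -5.062 -1.138
vertex 3.711 -2.971 -2.136
endloop
endfacet
facet normal -0.753 -0.272 0.600
outer loop
vertex 2.87 0.697 2.963
vertex 3.209 -0.174 2.993
vertex 3.485 0.457 3.626
endloop
endfacet
facet normal -0.588 0.414 0.695
outer loop
vertex 2.87 0.697 2.963
vertex 3.485 0.457 3.626
vertex 3.56 1.285 3.196
endloop
endfacet
facet normal -0.660 0.748 0.069
outer loop
vertex 2.87 0.697 2.963
vertex 3.56 1.285 3.196
vertex 3.33 1.165 2.297
endloop
endfacet
facet normal -0.870 0.267 -0.414
outer loop
vertex 2.87 0.697 2.963
vertex 3.33 1.165 2.297
vertex 3.114 0.264 2.171
endloop
endfacet
facet normal -0.927 -0.364 -0.087
outer loop
vertex 2.87 0.697 2.963
vertex 3.114 0.264 2.171
vertex 3.209 -0.174 2.993
endloop
endfacet
facet normal 0.100 0.451 0.887
outer loop
vertex 3.56 1.285 3.196
vertex 3.485 0.457 3.626
vertex 4.326 0.776 3.369
endloop
endfacet
facet normal -0.167 -0.661 0.732
outer loop
vertex 3.485 0.457 3.626
vertex 3.209 -0.174 2.993
vertex 4.11 -0.125 3.243
endloop
endfacet
facet normal -0.451 -0.808 -0.378
outer loop
vertex 3.209 -0.174 2.993
vertex 3.114 0.264 2.171
vertex 3.88 -0.245 2.344
endloop
endfacet
facet normal -0.359 0.213 -0.909
outer loop
vertex 3.114 0.264 2.171
vertex 3.33 1.165 2.297
vertex 3.955 0.583 1.914
endloop
endfacet
facet normal -0.019 0.992 -0.128
outer loop
vertex 3.33 1.165 2.297
vertex 3.56 1.285 3.196
vertex 4.231 1.214 2.547
endloop
endfacet
facet normal 0.870 -0.267 0.414
outer loop
vertex 4.57 0.343 2.577
vertex 4.326 0.776 3.369
vertex 4.11 -0.125 3.243
endloop
endfacet
facet normal 0.660 -0.748 -0.069
outer loop
vertex 4.57 0.343 2.577
vertex 4.11 -0.125 3.243
vertex 3.88 -0.245 2.344
endloop
endfacet
facet normal 0.588 -0.414 -0.695
outer loop
vertex 4.57 0.343 2.577
vertex 3.88 -0.245 2.344
vertex 3.955 0.583 1.914
endloop
endfacet
facet normal 0.753 0.272 -0.600
outer loop
vertex 4.57 0.343 2.577
vertex 3.955 0.583 1.914
vertex 4.231 1.214 2.547
endloop
endfacet
facet normal 0.927 0.364 0.087
outer loop
vertex 4.57 0.343 2.577
vertex 4.231 1.214 2.547
vertex 4.326 0.776 3.369
endloop
endfacet
facet normal 0.359 -0.213 0.909
outer loop
vertex 4.11 -0.125 3.243
vertex 4.326 0.776 3.369
vertex 3.485 0.457 3.626
endloop
endfacet
facet normal 0.019 -0.992 0.128
outer loop
vertex 3.88 -0.245 2.344
vertex 4.11 -0.125 3.243
vertex 3.209 -0.174 2.993
endloop
endfacet
facet normal -0.100 -0.451 -0.887
outer loop
vertex 3.955 0.583 1.914
vertex 3.88 -0.245 2.344
vertex 3.114 0.264 2.171
endloop
endfacet
facet normal 0.167 0.661 -0.732
outer loop
vertex 4.231 1.214 2.547
vertex 3.955 0.583 1.914
vertex 3.33 1.165 2.297
endloop
endfacet
facet normal 0.451 0.808 0.378
outer loop
vertex 4.326 0.776 3.369
vertex 4.231 1.214 2.547
vertex 3.56 1.285 3.196
endloop
endfacet

endsolid


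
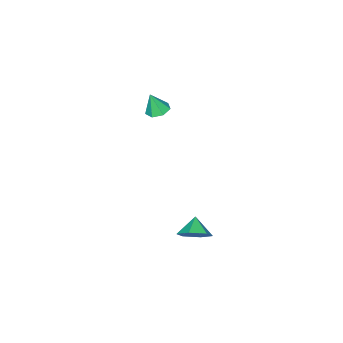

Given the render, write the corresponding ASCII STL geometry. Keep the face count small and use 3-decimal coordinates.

solid 
facet normal 0.586 0.513 -0.627
outer loop
vertex 3.323 3.417 -3.149
vertex 2.751 3.272 -3.802
vertex 2.668 3.986 -3.295
endloop
endfacet
facet normal -0.082 0.158 0.984
outer loop
vertex 3.323 3.417 -3.149
vertex 2.668 3.986 -3.295
vertex 2.129 2.728 -3.138
endloop
endfacet
facet normal 0.586 0.513 -0.627
outer loop
vertex 2.668 3.986 -3.295
vertex 2.751 3.272 -3.802
vertex 2.096 3.842 -3.948
endloop
endfacet
facet normal -0.735 0.385 0.559
outer loop
vertex 2.668 3.986 -3.295
vertex 2.096 3.842 -3.948
vertex 2.129 2.728 -3.138
endloop
endfacet
facet normal 0.586 0.513 -0.627
outer loop
vertex 2.096 3.842 -3.948
vertex 2.751 3.272 -3.802
vertex 2.179 3.127 -4.455
endloop
endfacet
facet normal -0.996 -0.073 -0.060
outer loop
vertex 2.096 3.842 -3.948
vertex 2.179 3.127 -4.455
vertex 2.129 2.728 -3.138
endloop
endfacet
facet normal 0.586 0.512 -0.627
outer loop
vertex 2.179 3.127 -4.455
vertex 2.751 3.272 -3.802
vertex 2.833 2.557 -4.309
endloop
endfacet
facet normal -0.603 -0.757 -0.252
outer loop
vertex 2.179 3.127 -4.455
vertex 2.833 2.557 -4.309
vertex 2.129 2.728 -3.138
endloop
endfacet
facet normal 0.586 0.512 -0.627
outer loop
vertex 2.833 2.557 -4.309
vertex 2.751 3.272 -3.802
vertex 3.405 2.702 -3.656
endloop
endfacet
facet normal 0.051 -0.983 0.174
outer loop
vertex 2.833 2.557 -4.309
vertex 3.405 2.702 -3.656
vertex 2.129 2.728 -3.138
endloop
endfacet
facet normal 0.586 0.512 -0.627
outer loop
vertex 3.405 2.702 -3.656
vertex 2.751 3.272 -3.802
vertex 3.323 3.417 -3.149
endloop
endfacet
facet normal 0.311 -0.526 0.792
outer loop
vertex 3.405 2.702 -3.656
vertex 3.323 3.417 -3.149
vertex 2.129 2.728 -3.138
endloop
endfacet
facet normal -0.230 0.211 -0.950
outer loop
vertex -1.209 -3.96 -1.166
vertex -1.755 -3.596 -0.953
vertex -1.109 -3.379 -1.061
endloop
endfacet
facet normal 0.962 -0.199 0.187
outer loop
vertex -1.209 -3.96 -1.166
vertex -1.109 -3.379 -1.061
vertex -1.465 -3.864 0.253
endloop
endfacet
facet normal -0.230 0.210 -0.950
outer loop
vertex -1.109 -3.379 -1.061
vertex -1.755 -3.596 -0.953
vertex -1.496 -2.961 -0.875
endloop
endfacet
facet normal 0.755 0.522 0.397
outer loop
vertex -1.109 -3.379 -1.061
vertex -1.496 -2.961 -0.875
vertex -1.465 -3.864 0.253
endloop
endfacet
facet normal -0.229 0.210 -0.950
outer loop
vertex -1.496 -2.961 -0.875
vertex -1.755 -3.596 -0.953
vertex -2.078 -3.021 -0.748
endloop
endfacet
facet normal 0.056 0.780 0.623
outer loop
vertex -1.496 -2.961 -0.875
vertex -2.078 -3.021 -0.748
vertex -1.465 -3.864 0.253
endloop
endfacet
facet normal -0.228 0.211 -0.951
outer loop
vertex -2.078 -3.021 -0.748
vertex -1.755 -3.596 -0.953
vertex -2.417 -3.514 -0.776
endloop
endfacet
facet normal -0.611 0.381 0.694
outer loop
vertex -2.078 -3.021 -0.748
vertex -2.417 -3.514 -0.776
vertex -1.465 -3.864 0.253
endloop
endfacet
facet normal -0.228 0.211 -0.951
outer loop
vertex -2.417 -3.514 -0.776
vertex -1.755 -3.596 -0.953
vertex -2.258 -4.068 -0.937
endloop
endfacet
facet normal -0.741 -0.375 0.558
outer loop
vertex -2.417 -3.514 -0.776
vertex -2.258 -4.068 -0.937
vertex -1.465 -3.864 0.253
endloop
endfacet
facet normal -0.229 0.212 -0.950
outer loop
vertex -2.258 -4.068 -0.937
vertex -1.755 -3.596 -0.953
vertex -1.72 -4.267 -1.111
endloop
endfacet
facet normal -0.238 -0.919 0.316
outer loop
vertex -2.258 -4.068 -0.937
vertex -1.72 -4.267 -1.111
vertex -1.465 -3.864 0.253
endloop
endfacet
facet normal -0.229 0.212 -0.950
outer loop
vertex -1.72 -4.267 -1.111
vertex -1.755 -3.596 -0.953
vertex -1.209 -3.96 -1.166
endloop
endfacet
facet normal 0.521 -0.840 0.151
outer loop
vertex -1.72 -4.267 -1.111
vertex -1.209 -3.96 -1.166
vertex -1.465 -3.864 0.253
endloop
endfacet

endsolid


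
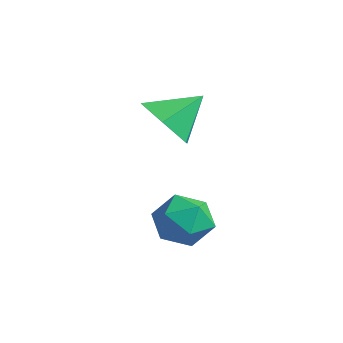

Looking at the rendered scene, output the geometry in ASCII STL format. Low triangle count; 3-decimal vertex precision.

solid 
facet normal -0.207 -0.773 -0.600
outer loop
vertex -2.34 1.868 1.339
vertex -2.974 2.392 0.883
vertex -2.08 2.377 0.593
endloop
endfacet
facet normal 0.904 0.133 0.406
outer loop
vertex -2.34 1.868 1.339
vertex -2.08 2.377 0.593
vertex -2.706 3.388 1.657
endloop
endfacet
facet normal -0.207 -0.773 -0.600
outer loop
vertex -2.08 2.377 0.593
vertex -2.974 2.392 0.883
vertex -2.714 2.901 0.137
endloop
endfacet
facet normal 0.710 0.669 -0.218
outer loop
vertex -2.08 2.377 0.593
vertex -2.714 2.901 0.137
vertex -2.706 3.388 1.657
endloop
endfacet
facet normal -0.207 -0.773 -0.600
outer loop
vertex -2.714 2.901 0.137
vertex -2.974 2.392 0.883
vertex -3.608 2.916 0.427
endloop
endfacet
facet normal -0.083 0.949 -0.304
outer loop
vertex -2.714 2.901 0.137
vertex -3.608 2.916 0.427
vertex -2.706 3.388 1.657
endloop
endfacet
facet normal -0.207 -0.773 -0.600
outer loop
vertex -3.608 2.916 0.427
vertex -2.974 2.392 0.883
vertex -3.868 2.406 1.173
endloop
endfacet
facet normal -0.683 0.692 0.235
outer loop
vertex -3.608 2.916 0.427
vertex -3.868 2.406 1.173
vertex -2.706 3.388 1.657
endloop
endfacet
facet normal -0.207 -0.773 -0.600
outer loop
vertex -3.868 2.406 1.173
vertex -2.974 2.392 0.883
vertex -3.234 1.882 1.629
endloop
endfacet
facet normal -0.489 0.155 0.858
outer loop
vertex -3.868 2.406 1.173
vertex -3.234 1.882 1.629
vertex -2.706 3.388 1.657
endloop
endfacet
facet normal -0.207 -0.773 -0.600
outer loop
vertex -3.234 1.882 1.629
vertex -2.974 2.392 0.883
vertex -2.34 1.868 1.339
endloop
endfacet
facet normal 0.304 -0.124 0.944
outer loop
vertex -3.234 1.882 1.629
vertex -2.34 1.868 1.339
vertex -2.706 3.388 1.657
endloop
endfacet
facet normal -0.596 0.574 0.561
outer loop
vertex -0.604 1.85 -0.638
vertex -1.262 1.489 -0.968
vertex -0.922 1.179 -0.29
endloop
endfacet
facet normal 0.025 0.451 0.892
outer loop
vertex -0.604 1.85 -0.638
vertex -0.922 1.179 -0.29
vertex -0.108 1.261 -0.354
endloop
endfacet
facet normal 0.550 0.690 0.471
outer loop
vertex -0.604 1.85 -0.638
vertex -0.108 1.261 -0.354
vertex 0.054 1.622 -1.072
endloop
endfacet
facet normal 0.254 0.960 -0.120
outer loop
vertex -0.604 1.85 -0.638
vertex 0.054 1.622 -1.072
vertex -0.659 1.763 -1.452
endloop
endfacet
facet normal -0.455 0.888 -0.064
outer loop
vertex -0.604 1.85 -0.638
vertex -0.659 1.763 -1.452
vertex -1.262 1.489 -0.968
endloop
endfacet
facet normal 0.101 -0.254 0.962
outer loop
vertex -0.108 1.261 -0.354
vertex -0.922 1.179 -0.29
vertex -0.461 0.537 -0.508
endloop
endfacet
facet normal -0.902 -0.056 0.427
outer loop
vertex -0.922 1.179 -0.29
vertex -1.262 1.489 -0.968
vertex -1.174 0.678 -0.888
endloop
endfacet
facet normal -0.674 0.453 -0.584
outer loop
vertex -1.262 1.489 -0.968
vertex -0.659 1.763 -1.452
vertex -1.012 1.039 -1.606
endloop
endfacet
facet normal 0.472 0.568 -0.675
outer loop
vertex -0.659 1.763 -1.452
vertex 0.054 1.622 -1.072
vertex -0.198 1.121 -1.67
endloop
endfacet
facet normal 0.951 0.131 0.280
outer loop
vertex 0.054 1.622 -1.072
vertex -0.108 1.261 -0.354
vertex 0.142 0.811 -0.992
endloop
endfacet
facet normal -0.254 -0.960 0.120
outer loop
vertex -0.516 0.45 -1.322
vertex -0.461 0.537 -0.508
vertex -1.174 0.678 -0.888
endloop
endfacet
facet normal -0.550 -0.690 -0.471
outer loop
vertex -0.516 0.45 -1.322
vertex -1.174 0.678 -0.888
vertex -1.012 1.039 -1.606
endloop
endfacet
facet normal -0.025 -0.451 -0.892
outer loop
vertex -0.516 0.45 -1.322
vertex -1.012 1.039 -1.606
vertex -0.198 1.121 -1.67
endloop
endfacet
facet normal 0.596 -0.574 -0.561
outer loop
vertex -0.516 0.45 -1.322
vertex -0.198 1.121 -1.67
vertex 0.142 0.811 -0.992
endloop
endfacet
facet normal 0.455 -0.888 0.064
outer loop
vertex -0.516 0.45 -1.322
vertex 0.142 0.811 -0.992
vertex -0.461 0.537 -0.508
endloop
endfacet
facet normal -0.472 -0.568 0.675
outer loop
vertex -1.174 0.678 -0.888
vertex -0.461 0.537 -0.508
vertex -0.922 1.179 -0.29
endloop
endfacet
facet normal -0.951 -0.131 -0.280
outer loop
vertex -1.012 1.039 -1.606
vertex -1.174 0.678 -0.888
vertex -1.262 1.489 -0.968
endloop
endfacet
facet normal -0.101 0.254 -0.962
outer loop
vertex -0.198 1.121 -1.67
vertex -1.012 1.039 -1.606
vertex -0.659 1.763 -1.452
endloop
endfacet
facet normal 0.902 0.056 -0.427
outer loop
vertex 0.142 0.811 -0.992
vertex -0.198 1.121 -1.67
vertex 0.054 1.622 -1.072
endloop
endfacet
facet normal 0.674 -0.453 0.584
outer loop
vertex -0.461 0.537 -0.508
vertex 0.142 0.811 -0.992
vertex -0.108 1.261 -0.354
endloop
endfacet

endsolid


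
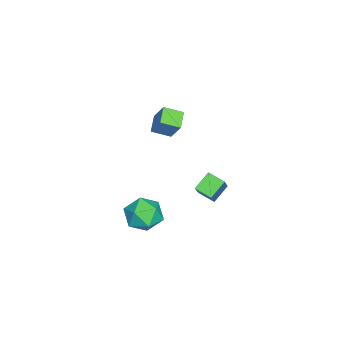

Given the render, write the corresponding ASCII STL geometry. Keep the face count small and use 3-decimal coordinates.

solid 
facet normal -0.669 -0.094 -0.737
outer loop
vertex -3.728 1.786 -2.338
vertex -3.489 2.709 -2.673
vertex -2.883 1.311 -3.045
endloop
endfacet
facet normal -0.237 -0.914 0.331
outer loop
vertex -1.451 1.511 -1.467
vertex -3.728 1.786 -2.338
vertex -2.883 1.311 -3.045
endloop
endfacet
facet normal -0.669 -0.094 -0.737
outer loop
vertex -2.883 1.311 -3.045
vertex -3.489 2.709 -2.673
vertex -2.644 2.233 -3.379
endloop
endfacet
facet normal 0.704 -0.396 -0.589
outer loop
vertex -2.644 2.233 -3.379
vertex -1.451 1.511 -1.467
vertex -2.883 1.311 -3.045
endloop
endfacet
facet normal -0.704 0.396 0.589
outer loop
vertex -3.728 1.786 -2.338
vertex -2.057 2.909 -1.095
vertex -3.489 2.709 -2.673
endloop
endfacet
facet normal -0.237 -0.913 0.332
outer loop
vertex -2.296 1.987 -0.761
vertex -3.728 1.786 -2.338
vertex -1.451 1.511 -1.467
endloop
endfacet
facet normal -0.704 0.396 0.589
outer loop
vertex -2.296 1.987 -0.761
vertex -2.057 2.909 -1.095
vertex -3.728 1.786 -2.338
endloop
endfacet
facet normal 0.238 0.913 -0.331
outer loop
vertex -3.489 2.709 -2.673
vertex -2.057 2.909 -1.095
vertex -2.644 2.233 -3.379
endloop
endfacet
facet normal 0.704 -0.396 -0.589
outer loop
vertex -1.212 2.434 -1.802
vertex -1.451 1.511 -1.467
vertex -2.644 2.233 -3.379
endloop
endfacet
facet normal 0.236 0.913 -0.331
outer loop
vertex -2.644 2.233 -3.379
vertex -2.057 2.909 -1.095
vertex -1.212 2.434 -1.802
endloop
endfacet
facet normal 0.669 0.094 0.737
outer loop
vertex -1.212 2.434 -1.802
vertex -2.296 1.987 -0.761
vertex -1.451 1.511 -1.467
endloop
endfacet
facet normal 0.669 0.094 0.737
outer loop
vertex -2.057 2.909 -1.095
vertex -2.296 1.987 -0.761
vertex -1.212 2.434 -1.802
endloop
endfacet
facet normal -0.387 0.379 0.840
outer loop
vertex -1.497 -0.448 -3.079
vertex -0.957 -1.253 -2.467
vertex -0.44 -0.252 -2.681
endloop
endfacet
facet normal -0.296 0.889 0.349
outer loop
vertex -1.497 -0.448 -3.079
vertex -0.44 -0.252 -2.681
vertex -0.722 0.071 -3.744
endloop
endfacet
facet normal -0.670 0.706 -0.230
outer loop
vertex -1.497 -0.448 -3.079
vertex -0.722 0.071 -3.744
vertex -1.412 -0.729 -4.187
endloop
endfacet
facet normal -0.992 0.083 -0.097
outer loop
vertex -1.497 -0.448 -3.079
vertex -1.412 -0.729 -4.187
vertex -1.558 -1.547 -3.397
endloop
endfacet
facet normal -0.817 -0.118 0.565
outer loop
vertex -1.497 -0.448 -3.079
vertex -1.558 -1.547 -3.397
vertex -0.957 -1.253 -2.467
endloop
endfacet
facet normal 0.395 0.903 0.170
outer loop
vertex -0.722 0.071 -3.744
vertex -0.44 -0.252 -2.681
vertex 0.298 -0.413 -3.543
endloop
endfacet
facet normal 0.247 0.079 0.966
outer loop
vertex -0.44 -0.252 -2.681
vertex -0.957 -1.253 -2.467
vertex 0.152 -1.231 -2.753
endloop
endfacet
facet normal -0.448 -0.728 0.519
outer loop
vertex -0.957 -1.253 -2.467
vertex -1.558 -1.547 -3.397
vertex -0.538 -2.031 -3.196
endloop
endfacet
facet normal -0.731 -0.402 -0.551
outer loop
vertex -1.558 -1.547 -3.397
vertex -1.412 -0.729 -4.187
vertex -0.82 -1.708 -4.259
endloop
endfacet
facet normal -0.210 0.606 -0.767
outer loop
vertex -1.412 -0.729 -4.187
vertex -0.722 0.071 -3.744
vertex -0.303 -0.707 -4.473
endloop
endfacet
facet normal 0.992 -0.083 0.097
outer loop
vertex 0.237 -1.512 -3.861
vertex 0.298 -0.413 -3.543
vertex 0.152 -1.231 -2.753
endloop
endfacet
facet normal 0.670 -0.706 0.230
outer loop
vertex 0.237 -1.512 -3.861
vertex 0.152 -1.231 -2.753
vertex -0.538 -2.031 -3.196
endloop
endfacet
facet normal 0.296 -0.889 -0.349
outer loop
vertex 0.237 -1.512 -3.861
vertex -0.538 -2.031 -3.196
vertex -0.82 -1.708 -4.259
endloop
endfacet
facet normal 0.387 -0.379 -0.840
outer loop
vertex 0.237 -1.512 -3.861
vertex -0.82 -1.708 -4.259
vertex -0.303 -0.707 -4.473
endloop
endfacet
facet normal 0.817 0.118 -0.565
outer loop
vertex 0.237 -1.512 -3.861
vertex -0.303 -0.707 -4.473
vertex 0.298 -0.413 -3.543
endloop
endfacet
facet normal 0.731 0.402 0.551
outer loop
vertex 0.152 -1.231 -2.753
vertex 0.298 -0.413 -3.543
vertex -0.44 -0.252 -2.681
endloop
endfacet
facet normal 0.210 -0.606 0.767
outer loop
vertex -0.538 -2.031 -3.196
vertex 0.152 -1.231 -2.753
vertex -0.957 -1.253 -2.467
endloop
endfacet
facet normal -0.395 -0.903 -0.170
outer loop
vertex -0.82 -1.708 -4.259
vertex -0.538 -2.031 -3.196
vertex -1.558 -1.547 -3.397
endloop
endfacet
facet normal -0.247 -0.079 -0.966
outer loop
vertex -0.303 -0.707 -4.473
vertex -0.82 -1.708 -4.259
vertex -1.412 -0.729 -4.187
endloop
endfacet
facet normal 0.448 0.728 -0.519
outer loop
vertex 0.298 -0.413 -3.543
vertex -0.303 -0.707 -4.473
vertex -0.722 0.071 -3.744
endloop
endfacet
facet normal -0.911 -0.109 0.399
outer loop
vertex -2.057 -0.312 4.06
vertex -2.357 0.661 3.642
vertex -2.486 -0.939 2.908
endloop
endfacet
facet normal 0.272 -0.884 0.380
outer loop
vertex -1.503 -0.821 2.478
vertex -2.057 -0.312 4.06
vertex -2.486 -0.939 2.908
endloop
endfacet
facet normal -0.910 -0.110 0.399
outer loop
vertex -2.486 -0.939 2.908
vertex -2.357 0.661 3.642
vertex -2.786 0.033 2.49
endloop
endfacet
facet normal -0.311 -0.455 -0.835
outer loop
vertex -2.786 0.033 2.49
vertex -1.503 -0.821 2.478
vertex -2.486 -0.939 2.908
endloop
endfacet
facet normal 0.311 0.454 0.835
outer loop
vertex -2.057 -0.312 4.06
vertex -1.374 0.779 3.212
vertex -2.357 0.661 3.642
endloop
endfacet
facet normal 0.273 -0.884 0.380
outer loop
vertex -1.074 -0.193 3.63
vertex -2.057 -0.312 4.06
vertex -1.503 -0.821 2.478
endloop
endfacet
facet normal 0.310 0.455 0.835
outer loop
vertex -1.074 -0.193 3.63
vertex -1.374 0.779 3.212
vertex -2.057 -0.312 4.06
endloop
endfacet
facet normal -0.272 0.884 -0.380
outer loop
vertex -2.357 0.661 3.642
vertex -1.374 0.779 3.212
vertex -2.786 0.033 2.49
endloop
endfacet
facet normal -0.310 -0.454 -0.835
outer loop
vertex -1.803 0.152 2.06
vertex -1.503 -0.821 2.478
vertex -2.786 0.033 2.49
endloop
endfacet
facet normal -0.273 0.884 -0.379
outer loop
vertex -2.786 0.033 2.49
vertex -1.374 0.779 3.212
vertex -1.803 0.152 2.06
endloop
endfacet
facet normal 0.911 0.109 -0.399
outer loop
vertex -1.803 0.152 2.06
vertex -1.074 -0.193 3.63
vertex -1.503 -0.821 2.478
endloop
endfacet
facet normal 0.911 0.110 -0.399
outer loop
vertex -1.374 0.779 3.212
vertex -1.074 -0.193 3.63
vertex -1.803 0.152 2.06
endloop
endfacet

endsolid
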